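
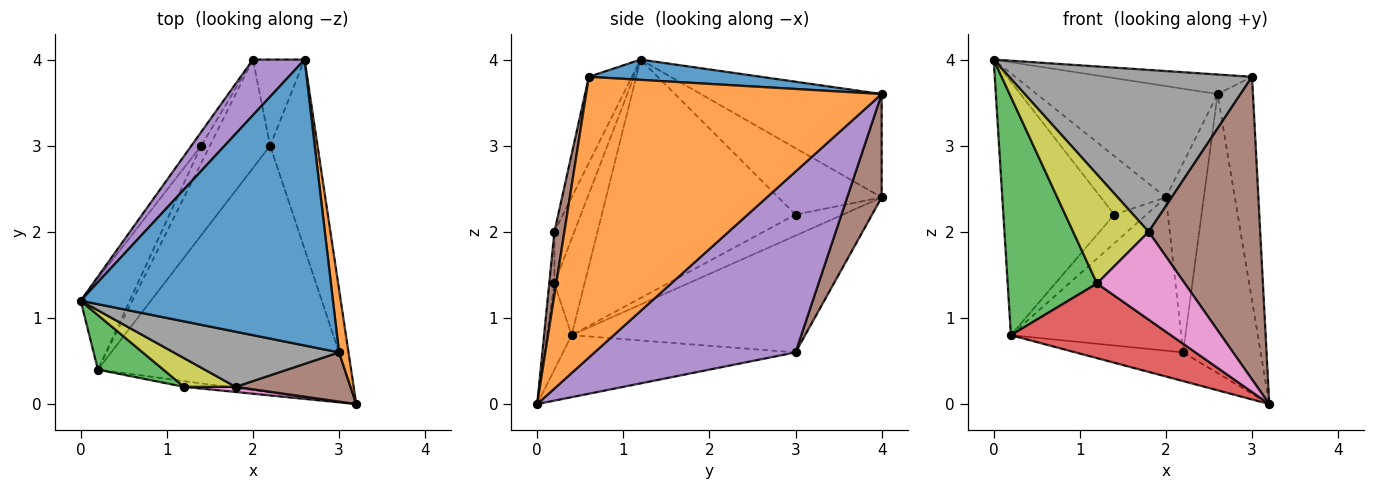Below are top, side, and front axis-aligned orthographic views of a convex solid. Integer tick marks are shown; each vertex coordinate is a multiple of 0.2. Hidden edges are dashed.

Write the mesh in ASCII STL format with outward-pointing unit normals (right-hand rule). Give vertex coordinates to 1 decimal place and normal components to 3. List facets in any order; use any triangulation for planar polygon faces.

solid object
 facet normal 0.080 0.068 0.994
  outer loop
   vertex 3.0 0.6 3.8
   vertex 2.6 4.0 3.6
   vertex 0.0 1.2 4.0
  endloop
 endfacet
 facet normal 0.992 0.119 0.033
  outer loop
   vertex 3.0 0.6 3.8
   vertex 3.2 0.0 0.0
   vertex 2.6 4.0 3.6
  endloop
 endfacet
 facet normal -0.312 -0.926 0.212
  outer loop
   vertex 1.2 0.2 1.4
   vertex 0.0 1.2 4.0
   vertex 0.2 0.4 0.8
  endloop
 endfacet
 facet normal -0.152 -0.986 -0.076
  outer loop
   vertex 1.2 0.2 1.4
   vertex 0.2 0.4 0.8
   vertex 3.2 0.0 0.0
  endloop
 endfacet
 facet normal -0.667 0.667 0.333
  outer loop
   vertex 2.0 4.0 2.4
   vertex 0.0 1.2 4.0
   vertex 2.6 4.0 3.6
  endloop
 endfacet
 facet normal 0.088 -0.983 0.160
  outer loop
   vertex 1.8 0.2 2.0
   vertex 3.2 0.0 0.0
   vertex 3.0 0.6 3.8
  endloop
 endfacet
 facet normal -0.059 -0.997 0.059
  outer loop
   vertex 1.8 0.2 2.0
   vertex 1.2 0.2 1.4
   vertex 3.2 0.0 0.0
  endloop
 endfacet
 facet normal -0.166 -0.934 0.318
  outer loop
   vertex 1.8 0.2 2.0
   vertex 3.0 0.6 3.8
   vertex 0.0 1.2 4.0
  endloop
 endfacet
 facet normal -0.247 -0.937 0.247
  outer loop
   vertex 1.8 0.2 2.0
   vertex 0.0 1.2 4.0
   vertex 1.2 0.2 1.4
  endloop
 endfacet
 facet normal -0.854 0.489 -0.176
  outer loop
   vertex 1.4 3.0 2.2
   vertex 0.2 0.4 0.8
   vertex 0.0 1.2 4.0
  endloop
 endfacet
 facet normal -0.840 0.529 -0.124
  outer loop
   vertex 1.4 3.0 2.2
   vertex 0.0 1.2 4.0
   vertex 2.0 4.0 2.4
  endloop
 endfacet
 facet normal -0.783 0.534 -0.320
  outer loop
   vertex 1.4 3.0 2.2
   vertex 2.0 4.0 2.4
   vertex 0.2 0.4 0.8
  endloop
 endfacet
 facet normal -0.242 0.112 -0.964
  outer loop
   vertex 2.2 3.0 0.6
   vertex 3.2 0.0 0.0
   vertex 0.2 0.4 0.8
  endloop
 endfacet
 facet normal -0.746 0.544 -0.385
  outer loop
   vertex 2.2 3.0 0.6
   vertex 0.2 0.4 0.8
   vertex 2.0 4.0 2.4
  endloop
 endfacet
 facet normal 0.906 0.350 -0.237
  outer loop
   vertex 2.2 3.0 0.6
   vertex 2.6 4.0 3.6
   vertex 3.2 0.0 0.0
  endloop
 endfacet
 facet normal 0.638 0.701 -0.319
  outer loop
   vertex 2.2 3.0 0.6
   vertex 2.0 4.0 2.4
   vertex 2.6 4.0 3.6
  endloop
 endfacet
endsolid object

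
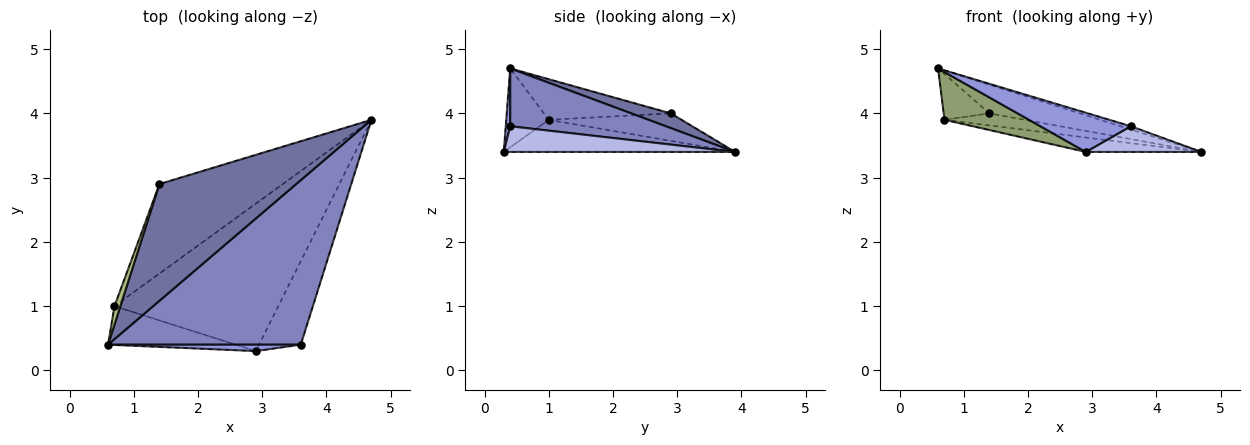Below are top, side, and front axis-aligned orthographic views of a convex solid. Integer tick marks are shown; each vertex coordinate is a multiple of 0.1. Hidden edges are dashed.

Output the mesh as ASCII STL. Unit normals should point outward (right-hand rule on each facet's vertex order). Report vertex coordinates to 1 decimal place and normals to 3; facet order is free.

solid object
 facet normal 0.104 0.237 0.966
  outer loop
   vertex 1.4 2.9 4.0
   vertex 0.6 0.4 4.7
   vertex 4.7 3.9 3.4
  endloop
 endfacet
 facet normal 0.287 0.019 0.958
  outer loop
   vertex 3.6 0.4 3.8
   vertex 4.7 3.9 3.4
   vertex 0.6 0.4 4.7
  endloop
 endfacet
 facet normal 0.048 -0.986 0.162
  outer loop
   vertex 3.6 0.4 3.8
   vertex 0.6 0.4 4.7
   vertex 2.9 0.3 3.4
  endloop
 endfacet
 facet normal 0.507 -0.253 -0.824
  outer loop
   vertex 3.6 0.4 3.8
   vertex 2.9 0.3 3.4
   vertex 4.7 3.9 3.4
  endloop
 endfacet
 facet normal -0.364 -0.723 -0.588
  outer loop
   vertex 0.7 1.0 3.9
   vertex 2.9 0.3 3.4
   vertex 0.6 0.4 4.7
  endloop
 endfacet
 facet normal -0.932 0.336 0.136
  outer loop
   vertex 0.7 1.0 3.9
   vertex 0.6 0.4 4.7
   vertex 1.4 2.9 4.0
  endloop
 endfacet
 facet normal -0.192 0.096 -0.977
  outer loop
   vertex 0.7 1.0 3.9
   vertex 4.7 3.9 3.4
   vertex 2.9 0.3 3.4
  endloop
 endfacet
 facet normal -0.215 0.130 -0.968
  outer loop
   vertex 0.7 1.0 3.9
   vertex 1.4 2.9 4.0
   vertex 4.7 3.9 3.4
  endloop
 endfacet
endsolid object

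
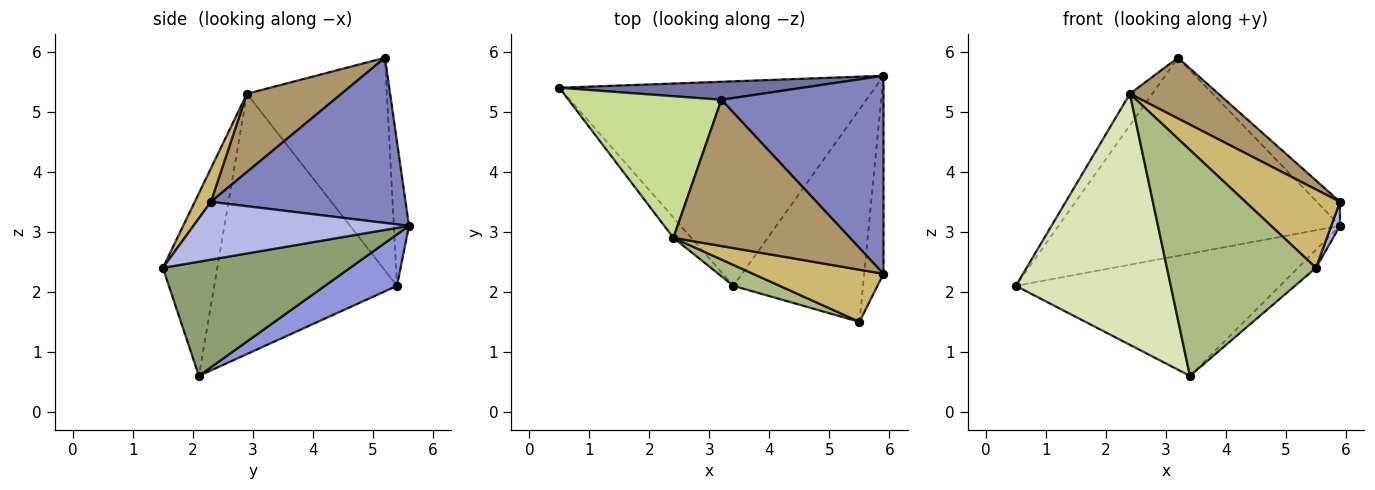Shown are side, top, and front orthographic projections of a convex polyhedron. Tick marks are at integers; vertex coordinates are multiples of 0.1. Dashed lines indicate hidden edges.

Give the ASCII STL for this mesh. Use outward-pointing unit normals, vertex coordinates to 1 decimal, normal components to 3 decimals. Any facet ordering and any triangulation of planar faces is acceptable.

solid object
 facet normal -0.054 0.994 0.090
  outer loop
   vertex 3.2 5.2 5.9
   vertex 5.9 5.6 3.1
   vertex 0.5 5.4 2.1
  endloop
 endfacet
 facet normal 0.711 0.085 0.698
  outer loop
   vertex 3.2 5.2 5.9
   vertex 5.9 2.3 3.5
   vertex 5.9 5.6 3.1
  endloop
 endfacet
 facet normal 0.139 0.508 -0.850
  outer loop
   vertex 3.4 2.1 0.6
   vertex 0.5 5.4 2.1
   vertex 5.9 5.6 3.1
  endloop
 endfacet
 facet normal 0.948 -0.038 -0.317
  outer loop
   vertex 5.5 1.5 2.4
   vertex 5.9 5.6 3.1
   vertex 5.9 2.3 3.5
  endloop
 endfacet
 facet normal 0.660 0.063 -0.749
  outer loop
   vertex 5.5 1.5 2.4
   vertex 3.4 2.1 0.6
   vertex 5.9 5.6 3.1
  endloop
 endfacet
 facet normal -0.342 -0.936 0.087
  outer loop
   vertex 2.4 2.9 5.3
   vertex 3.4 2.1 0.6
   vertex 5.5 1.5 2.4
  endloop
 endfacet
 facet normal -0.805 0.129 0.579
  outer loop
   vertex 2.4 2.9 5.3
   vertex 3.2 5.2 5.9
   vertex 0.5 5.4 2.1
  endloop
 endfacet
 facet normal -0.762 -0.646 -0.052
  outer loop
   vertex 2.4 2.9 5.3
   vertex 0.5 5.4 2.1
   vertex 3.4 2.1 0.6
  endloop
 endfacet
 facet normal 0.379 -0.355 0.855
  outer loop
   vertex 2.4 2.9 5.3
   vertex 5.9 2.3 3.5
   vertex 3.2 5.2 5.9
  endloop
 endfacet
 facet normal 0.141 -0.824 0.548
  outer loop
   vertex 2.4 2.9 5.3
   vertex 5.5 1.5 2.4
   vertex 5.9 2.3 3.5
  endloop
 endfacet
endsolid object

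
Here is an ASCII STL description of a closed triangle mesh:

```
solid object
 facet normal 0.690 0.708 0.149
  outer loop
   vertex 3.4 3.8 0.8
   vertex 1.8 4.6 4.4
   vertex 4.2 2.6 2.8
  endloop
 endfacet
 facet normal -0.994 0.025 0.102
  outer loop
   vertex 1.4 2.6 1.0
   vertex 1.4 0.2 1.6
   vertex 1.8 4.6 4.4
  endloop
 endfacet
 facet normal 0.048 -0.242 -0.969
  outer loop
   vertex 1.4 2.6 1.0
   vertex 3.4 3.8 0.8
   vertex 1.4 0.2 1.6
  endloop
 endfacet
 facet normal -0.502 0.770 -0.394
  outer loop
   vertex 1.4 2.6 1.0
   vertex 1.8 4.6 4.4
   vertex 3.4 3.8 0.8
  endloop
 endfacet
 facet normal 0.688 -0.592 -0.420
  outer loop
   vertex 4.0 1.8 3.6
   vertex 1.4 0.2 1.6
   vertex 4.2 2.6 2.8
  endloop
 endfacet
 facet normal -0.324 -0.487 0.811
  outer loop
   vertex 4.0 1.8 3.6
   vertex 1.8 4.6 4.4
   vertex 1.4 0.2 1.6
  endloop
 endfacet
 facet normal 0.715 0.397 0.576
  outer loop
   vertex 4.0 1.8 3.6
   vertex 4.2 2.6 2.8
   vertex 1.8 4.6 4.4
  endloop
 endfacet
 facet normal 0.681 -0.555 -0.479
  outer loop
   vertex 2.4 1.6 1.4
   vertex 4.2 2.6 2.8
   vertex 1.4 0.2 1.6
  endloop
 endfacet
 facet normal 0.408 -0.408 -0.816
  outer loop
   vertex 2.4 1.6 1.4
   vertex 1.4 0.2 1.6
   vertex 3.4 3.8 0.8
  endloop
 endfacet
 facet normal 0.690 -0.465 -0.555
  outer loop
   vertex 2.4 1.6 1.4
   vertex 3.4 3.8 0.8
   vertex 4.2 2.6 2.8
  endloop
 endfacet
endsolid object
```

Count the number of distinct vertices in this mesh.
7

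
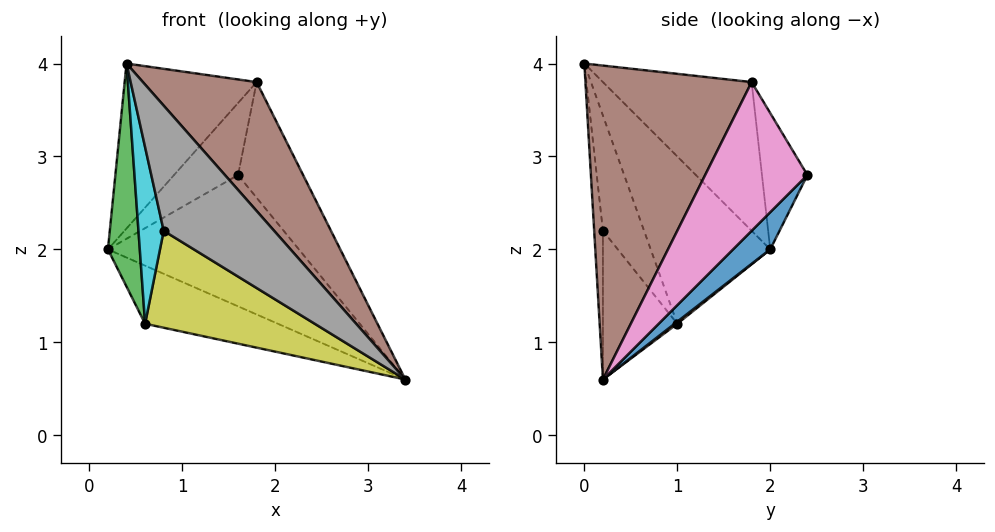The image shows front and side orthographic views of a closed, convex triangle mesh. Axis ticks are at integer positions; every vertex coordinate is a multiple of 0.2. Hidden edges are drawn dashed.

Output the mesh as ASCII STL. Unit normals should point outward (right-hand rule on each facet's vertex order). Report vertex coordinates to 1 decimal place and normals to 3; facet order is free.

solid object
 facet normal 0.147 0.757 -0.636
  outer loop
   vertex 1.6 2.4 2.8
   vertex 3.4 0.2 0.6
   vertex 0.2 2.0 2.0
  endloop
 endfacet
 facet normal 0.013 0.628 -0.778
  outer loop
   vertex 0.6 1.0 1.2
   vertex 0.2 2.0 2.0
   vertex 3.4 0.2 0.6
  endloop
 endfacet
 facet normal -0.954 -0.254 -0.159
  outer loop
   vertex 0.6 1.0 1.2
   vertex 0.4 0.0 4.0
   vertex 0.2 2.0 2.0
  endloop
 endfacet
 facet normal -0.602 0.534 0.594
  outer loop
   vertex 1.8 1.8 3.8
   vertex 0.2 2.0 2.0
   vertex 0.4 0.0 4.0
  endloop
 endfacet
 facet normal -0.495 0.698 0.518
  outer loop
   vertex 1.8 1.8 3.8
   vertex 1.6 2.4 2.8
   vertex 0.2 2.0 2.0
  endloop
 endfacet
 facet normal 0.678 -0.464 0.571
  outer loop
   vertex 1.8 1.8 3.8
   vertex 0.4 0.0 4.0
   vertex 3.4 0.2 0.6
  endloop
 endfacet
 facet normal 0.834 0.531 0.152
  outer loop
   vertex 1.8 1.8 3.8
   vertex 3.4 0.2 0.6
   vertex 1.6 2.4 2.8
  endloop
 endfacet
 facet normal -0.078 -0.989 -0.127
  outer loop
   vertex 0.8 0.2 2.2
   vertex 3.4 0.2 0.6
   vertex 0.4 0.0 4.0
  endloop
 endfacet
 facet normal -0.336 -0.767 -0.546
  outer loop
   vertex 0.8 0.2 2.2
   vertex 0.6 1.0 1.2
   vertex 3.4 0.2 0.6
  endloop
 endfacet
 facet normal -0.828 -0.507 -0.240
  outer loop
   vertex 0.8 0.2 2.2
   vertex 0.4 0.0 4.0
   vertex 0.6 1.0 1.2
  endloop
 endfacet
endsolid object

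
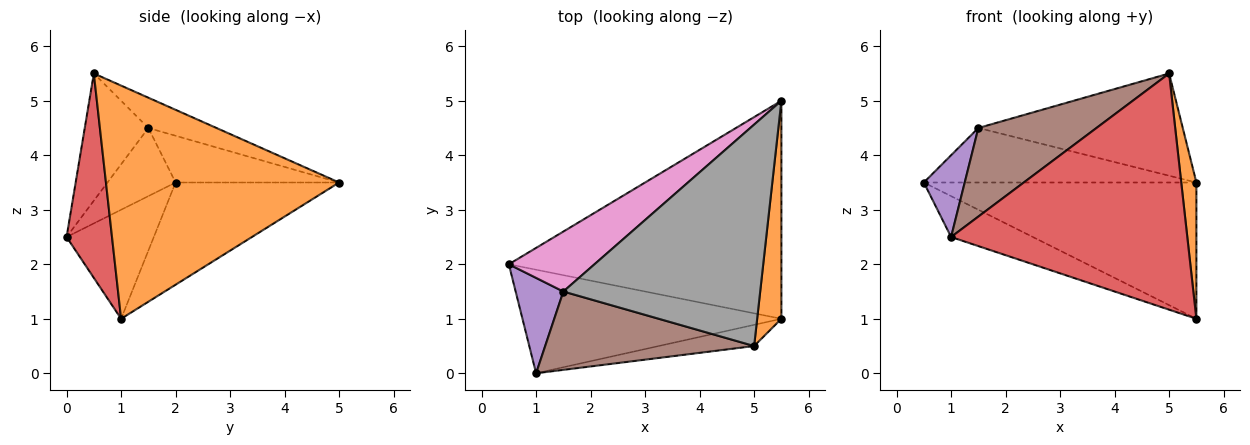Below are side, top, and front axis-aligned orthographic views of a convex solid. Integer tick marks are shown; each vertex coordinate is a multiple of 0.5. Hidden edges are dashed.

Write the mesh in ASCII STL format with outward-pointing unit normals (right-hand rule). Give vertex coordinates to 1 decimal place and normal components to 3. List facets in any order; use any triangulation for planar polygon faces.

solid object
 facet normal -0.303 0.505 -0.808
  outer loop
   vertex 5.5 5.0 3.5
   vertex 5.5 1.0 1.0
   vertex 0.5 2.0 3.5
  endloop
 endfacet
 facet normal 0.993 -0.064 0.103
  outer loop
   vertex 5.0 0.5 5.5
   vertex 5.5 1.0 1.0
   vertex 5.5 5.0 3.5
  endloop
 endfacet
 facet normal -0.365 0.342 -0.866
  outer loop
   vertex 1.0 0.0 2.5
   vertex 0.5 2.0 3.5
   vertex 5.5 1.0 1.0
  endloop
 endfacet
 facet normal 0.188 -0.978 -0.088
  outer loop
   vertex 1.0 0.0 2.5
   vertex 5.5 1.0 1.0
   vertex 5.0 0.5 5.5
  endloop
 endfacet
 facet normal -0.735 -0.441 0.515
  outer loop
   vertex 1.5 1.5 4.5
   vertex 0.5 2.0 3.5
   vertex 1.0 0.0 2.5
  endloop
 endfacet
 facet normal -0.374 -0.695 0.614
  outer loop
   vertex 1.5 1.5 4.5
   vertex 1.0 0.0 2.5
   vertex 5.0 0.5 5.5
  endloop
 endfacet
 facet normal -0.374 0.624 0.686
  outer loop
   vertex 1.5 1.5 4.5
   vertex 5.5 5.0 3.5
   vertex 0.5 2.0 3.5
  endloop
 endfacet
 facet normal -0.138 0.415 0.899
  outer loop
   vertex 1.5 1.5 4.5
   vertex 5.0 0.5 5.5
   vertex 5.5 5.0 3.5
  endloop
 endfacet
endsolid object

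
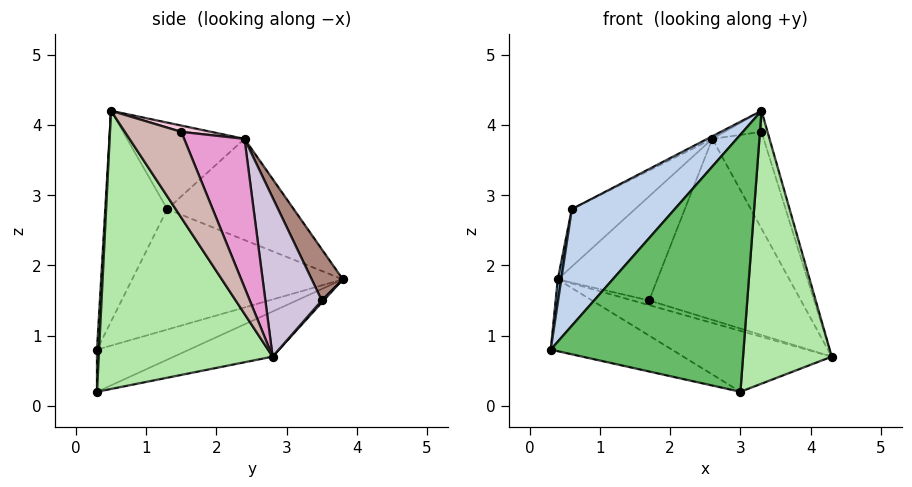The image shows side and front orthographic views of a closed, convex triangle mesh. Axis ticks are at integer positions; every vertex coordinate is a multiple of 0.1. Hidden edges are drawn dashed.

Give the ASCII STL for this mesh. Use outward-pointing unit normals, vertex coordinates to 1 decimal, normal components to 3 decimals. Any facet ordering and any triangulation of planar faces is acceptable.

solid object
 facet normal -0.988 -0.016 0.156
  outer loop
   vertex 0.6 1.3 2.8
   vertex 0.4 3.8 1.8
   vertex 0.3 0.3 0.8
  endloop
 endfacet
 facet normal -0.460 -0.764 0.451
  outer loop
   vertex 0.6 1.3 2.8
   vertex 0.3 0.3 0.8
   vertex 3.3 0.5 4.2
  endloop
 endfacet
 facet normal -0.209 0.274 -0.939
  outer loop
   vertex 3.0 0.3 0.2
   vertex 0.3 0.3 0.8
   vertex 0.4 3.8 1.8
  endloop
 endfacet
 facet normal -0.191 0.287 -0.939
  outer loop
   vertex 3.0 0.3 0.2
   vertex 0.4 3.8 1.8
   vertex 4.3 2.8 0.7
  endloop
 endfacet
 facet normal 0.011 -0.999 0.049
  outer loop
   vertex 3.0 0.3 0.2
   vertex 3.3 0.5 4.2
   vertex 0.3 0.3 0.8
  endloop
 endfacet
 facet normal 0.890 -0.454 -0.044
  outer loop
   vertex 3.0 0.3 0.2
   vertex 4.3 2.8 0.7
   vertex 3.3 0.5 4.2
  endloop
 endfacet
 facet normal -0.546 0.273 0.792
  outer loop
   vertex 2.6 2.4 3.8
   vertex 0.4 3.8 1.8
   vertex 0.6 1.3 2.8
  endloop
 endfacet
 facet normal -0.456 0.019 0.890
  outer loop
   vertex 2.6 2.4 3.8
   vertex 0.6 1.3 2.8
   vertex 3.3 0.5 4.2
  endloop
 endfacet
 facet normal 0.103 0.890 -0.445
  outer loop
   vertex 1.7 3.5 1.5
   vertex 4.3 2.8 0.7
   vertex 0.4 3.8 1.8
  endloop
 endfacet
 facet normal 0.333 0.895 0.298
  outer loop
   vertex 1.7 3.5 1.5
   vertex 2.6 2.4 3.8
   vertex 4.3 2.8 0.7
  endloop
 endfacet
 facet normal 0.283 0.904 0.322
  outer loop
   vertex 1.7 3.5 1.5
   vertex 0.4 3.8 1.8
   vertex 2.6 2.4 3.8
  endloop
 endfacet
 facet normal 0.937 0.100 0.334
  outer loop
   vertex 3.3 1.5 3.9
   vertex 3.3 0.5 4.2
   vertex 4.3 2.8 0.7
  endloop
 endfacet
 facet normal 0.681 0.579 0.448
  outer loop
   vertex 3.3 1.5 3.9
   vertex 4.3 2.8 0.7
   vertex 2.6 2.4 3.8
  endloop
 endfacet
 facet normal 0.227 0.280 0.933
  outer loop
   vertex 3.3 1.5 3.9
   vertex 2.6 2.4 3.8
   vertex 3.3 0.5 4.2
  endloop
 endfacet
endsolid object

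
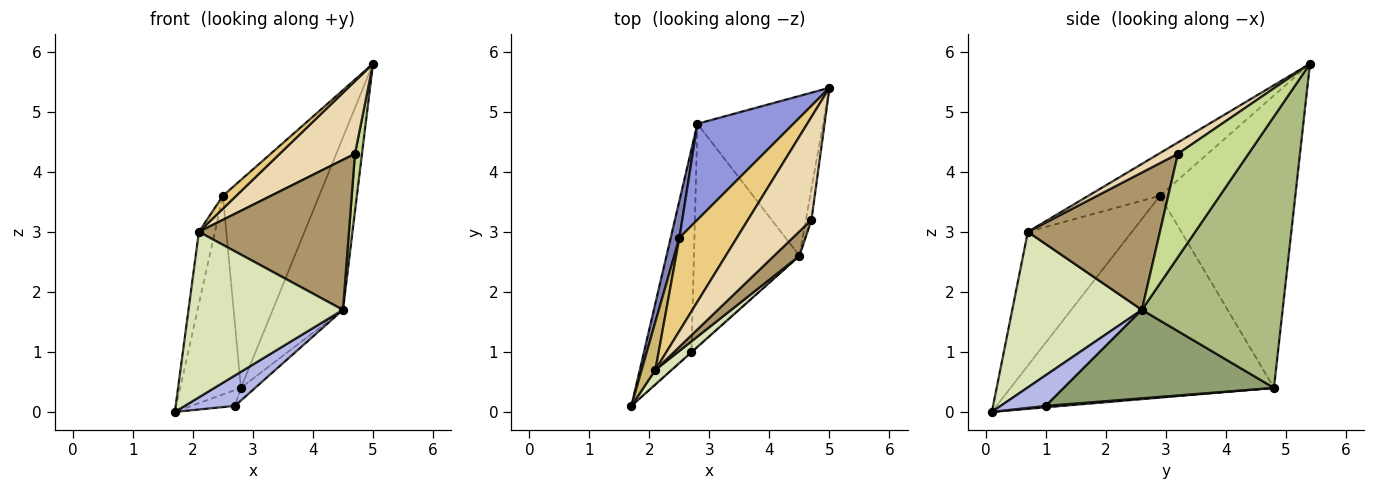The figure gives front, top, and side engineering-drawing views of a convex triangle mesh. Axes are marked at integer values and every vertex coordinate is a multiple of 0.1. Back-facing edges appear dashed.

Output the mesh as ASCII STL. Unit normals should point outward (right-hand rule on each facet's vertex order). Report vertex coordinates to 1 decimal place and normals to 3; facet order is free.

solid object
 facet normal 0.030 0.078 -0.997
  outer loop
   vertex 2.8 4.8 0.4
   vertex 2.7 1.0 0.1
   vertex 1.7 0.1 0.0
  endloop
 endfacet
 facet normal -0.974 0.224 0.042
  outer loop
   vertex 2.5 2.9 3.6
   vertex 2.8 4.8 0.4
   vertex 1.7 0.1 0.0
  endloop
 endfacet
 facet normal -0.787 0.560 0.259
  outer loop
   vertex 2.5 2.9 3.6
   vertex 5.0 5.4 5.8
   vertex 2.8 4.8 0.4
  endloop
 endfacet
 facet normal 0.670 -0.743 -0.010
  outer loop
   vertex 4.5 2.6 1.7
   vertex 1.7 0.1 0.0
   vertex 2.7 1.0 0.1
  endloop
 endfacet
 facet normal 0.642 0.044 -0.766
  outer loop
   vertex 4.5 2.6 1.7
   vertex 2.7 1.0 0.1
   vertex 2.8 4.8 0.4
  endloop
 endfacet
 facet normal 0.827 0.413 -0.383
  outer loop
   vertex 4.5 2.6 1.7
   vertex 2.8 4.8 0.4
   vertex 5.0 5.4 5.8
  endloop
 endfacet
 facet normal 0.994 -0.099 -0.054
  outer loop
   vertex 4.5 2.6 1.7
   vertex 5.0 5.4 5.8
   vertex 4.7 3.2 4.3
  endloop
 endfacet
 facet normal 0.641 -0.764 0.067
  outer loop
   vertex 2.1 0.7 3.0
   vertex 1.7 0.1 0.0
   vertex 4.5 2.6 1.7
  endloop
 endfacet
 facet normal 0.656 -0.745 0.122
  outer loop
   vertex 2.1 0.7 3.0
   vertex 4.5 2.6 1.7
   vertex 4.7 3.2 4.3
  endloop
 endfacet
 facet normal -0.983 0.151 0.101
  outer loop
   vertex 2.1 0.7 3.0
   vertex 2.5 2.9 3.6
   vertex 1.7 0.1 0.0
  endloop
 endfacet
 facet normal -0.592 -0.110 0.798
  outer loop
   vertex 2.1 0.7 3.0
   vertex 5.0 5.4 5.8
   vertex 2.5 2.9 3.6
  endloop
 endfacet
 facet normal 0.145 -0.571 0.808
  outer loop
   vertex 2.1 0.7 3.0
   vertex 4.7 3.2 4.3
   vertex 5.0 5.4 5.8
  endloop
 endfacet
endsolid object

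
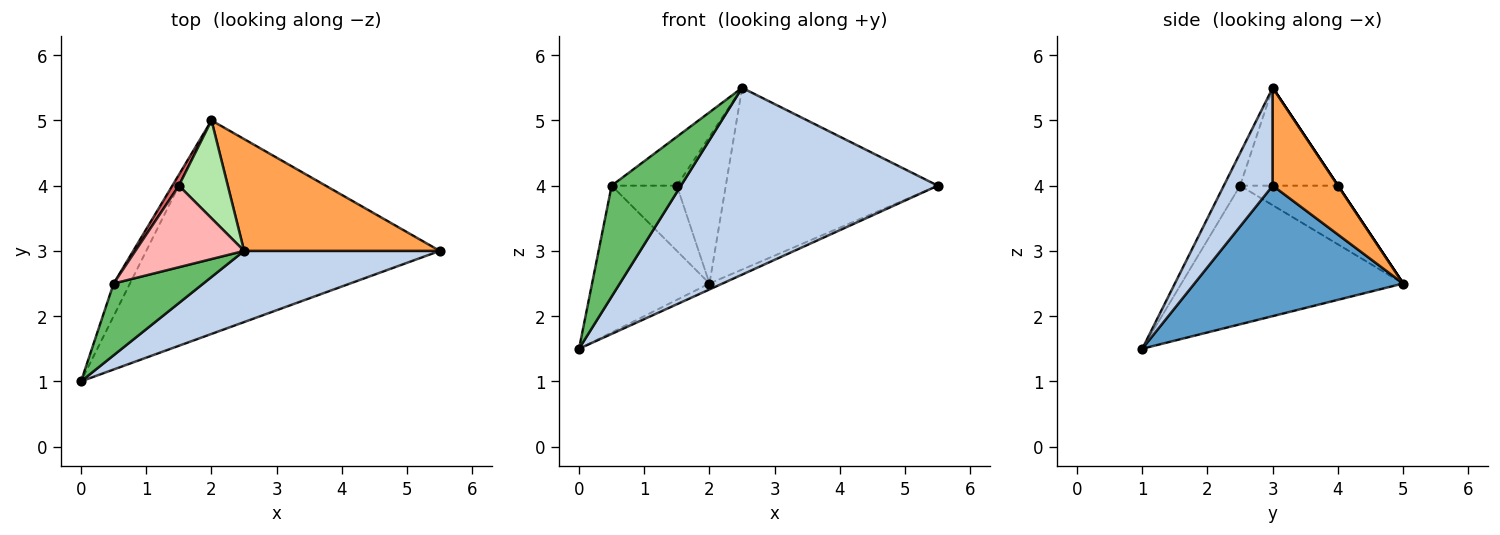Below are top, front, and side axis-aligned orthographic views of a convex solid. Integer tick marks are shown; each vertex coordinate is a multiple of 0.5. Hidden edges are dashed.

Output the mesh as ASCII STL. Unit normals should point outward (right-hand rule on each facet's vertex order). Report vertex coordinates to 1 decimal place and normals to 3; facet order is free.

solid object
 facet normal 0.406 0.025 -0.914
  outer loop
   vertex 2.0 5.0 2.5
   vertex 5.5 3.0 4.0
   vertex 0.0 1.0 1.5
  endloop
 endfacet
 facet normal 0.175 -0.920 0.350
  outer loop
   vertex 2.5 3.0 5.5
   vertex 0.0 1.0 1.5
   vertex 5.5 3.0 4.0
  endloop
 endfacet
 facet normal 0.253 0.824 0.507
  outer loop
   vertex 2.5 3.0 5.5
   vertex 5.5 3.0 4.0
   vertex 2.0 5.0 2.5
  endloop
 endfacet
 facet normal -0.879 0.465 -0.103
  outer loop
   vertex 0.5 2.5 4.0
   vertex 2.0 5.0 2.5
   vertex 0.0 1.0 1.5
  endloop
 endfacet
 facet normal -0.194 -0.824 0.533
  outer loop
   vertex 0.5 2.5 4.0
   vertex 0.0 1.0 1.5
   vertex 2.5 3.0 5.5
  endloop
 endfacet
 facet normal 0.000 0.832 0.555
  outer loop
   vertex 1.5 4.0 4.0
   vertex 2.5 3.0 5.5
   vertex 2.0 5.0 2.5
  endloop
 endfacet
 facet normal -0.829 0.552 0.092
  outer loop
   vertex 1.5 4.0 4.0
   vertex 2.0 5.0 2.5
   vertex 0.5 2.5 4.0
  endloop
 endfacet
 facet normal -0.611 0.407 0.679
  outer loop
   vertex 1.5 4.0 4.0
   vertex 0.5 2.5 4.0
   vertex 2.5 3.0 5.5
  endloop
 endfacet
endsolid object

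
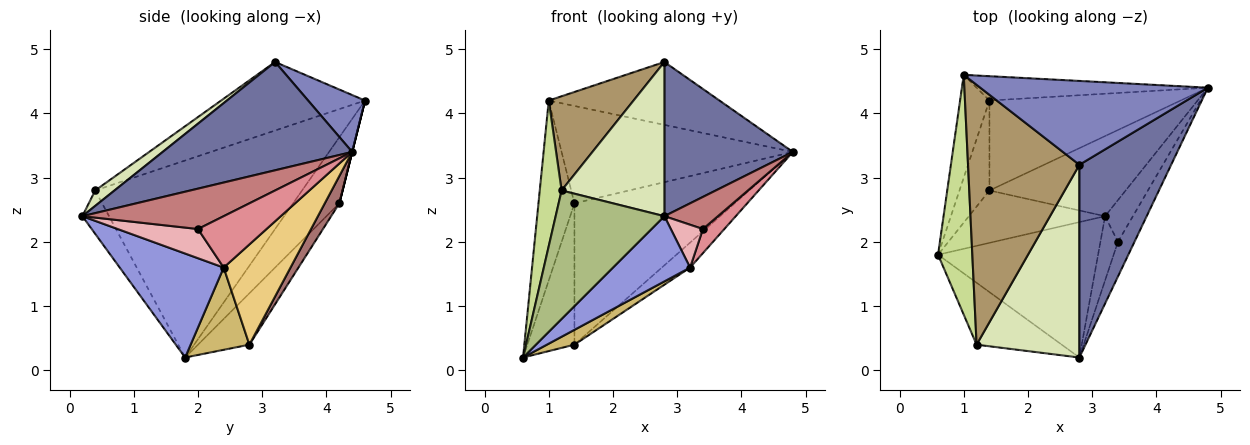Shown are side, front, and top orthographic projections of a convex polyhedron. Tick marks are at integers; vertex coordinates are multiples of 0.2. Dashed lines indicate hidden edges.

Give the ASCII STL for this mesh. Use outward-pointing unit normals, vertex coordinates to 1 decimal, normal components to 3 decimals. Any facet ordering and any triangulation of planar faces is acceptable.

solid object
 facet normal 0.678 -0.459 0.574
  outer loop
   vertex 2.8 3.2 4.8
   vertex 2.8 0.2 2.4
   vertex 4.8 4.4 3.4
  endloop
 endfacet
 facet normal 0.196 0.588 0.784
  outer loop
   vertex 2.8 3.2 4.8
   vertex 4.8 4.4 3.4
   vertex 1.0 4.6 4.2
  endloop
 endfacet
 facet normal 0.505 -0.375 -0.778
  outer loop
   vertex 3.2 2.4 1.6
   vertex 2.8 0.2 2.4
   vertex 0.6 1.8 0.2
  endloop
 endfacet
 facet normal -0.745 0.579 -0.331
  outer loop
   vertex 1.4 4.2 2.6
   vertex 0.6 1.8 0.2
   vertex 1.0 4.6 4.2
  endloop
 endfacet
 facet normal 0.000 0.970 -0.243
  outer loop
   vertex 1.4 4.2 2.6
   vertex 1.0 4.6 4.2
   vertex 4.8 4.4 3.4
  endloop
 endfacet
 facet normal -0.216 -0.880 -0.424
  outer loop
   vertex 1.2 0.4 2.8
   vertex 0.6 1.8 0.2
   vertex 2.8 0.2 2.4
  endloop
 endfacet
 facet normal -0.980 -0.103 0.170
  outer loop
   vertex 1.2 0.4 2.8
   vertex 1.0 4.6 4.2
   vertex 0.6 1.8 0.2
  endloop
 endfacet
 facet normal 0.116 -0.620 0.776
  outer loop
   vertex 1.2 0.4 2.8
   vertex 2.8 0.2 2.4
   vertex 2.8 3.2 4.8
  endloop
 endfacet
 facet normal -0.501 -0.295 0.814
  outer loop
   vertex 1.2 0.4 2.8
   vertex 2.8 3.2 4.8
   vertex 1.0 4.6 4.2
  endloop
 endfacet
 facet normal 0.502 -0.235 -0.832
  outer loop
   vertex 1.4 2.8 0.4
   vertex 3.2 2.4 1.6
   vertex 0.6 1.8 0.2
  endloop
 endfacet
 facet normal 0.575 0.243 -0.781
  outer loop
   vertex 1.4 2.8 0.4
   vertex 4.8 4.4 3.4
   vertex 3.2 2.4 1.6
  endloop
 endfacet
 facet normal -0.677 0.621 -0.395
  outer loop
   vertex 1.4 2.8 0.4
   vertex 0.6 1.8 0.2
   vertex 1.4 4.2 2.6
  endloop
 endfacet
 facet normal 0.076 0.841 -0.535
  outer loop
   vertex 1.4 2.8 0.4
   vertex 1.4 4.2 2.6
   vertex 4.8 4.4 3.4
  endloop
 endfacet
 facet normal 0.873 -0.331 -0.357
  outer loop
   vertex 3.4 2.0 2.2
   vertex 4.8 4.4 3.4
   vertex 2.8 0.2 2.4
  endloop
 endfacet
 facet normal 0.848 -0.265 -0.459
  outer loop
   vertex 3.4 2.0 2.2
   vertex 3.2 2.4 1.6
   vertex 4.8 4.4 3.4
  endloop
 endfacet
 facet normal 0.811 -0.324 -0.487
  outer loop
   vertex 3.4 2.0 2.2
   vertex 2.8 0.2 2.4
   vertex 3.2 2.4 1.6
  endloop
 endfacet
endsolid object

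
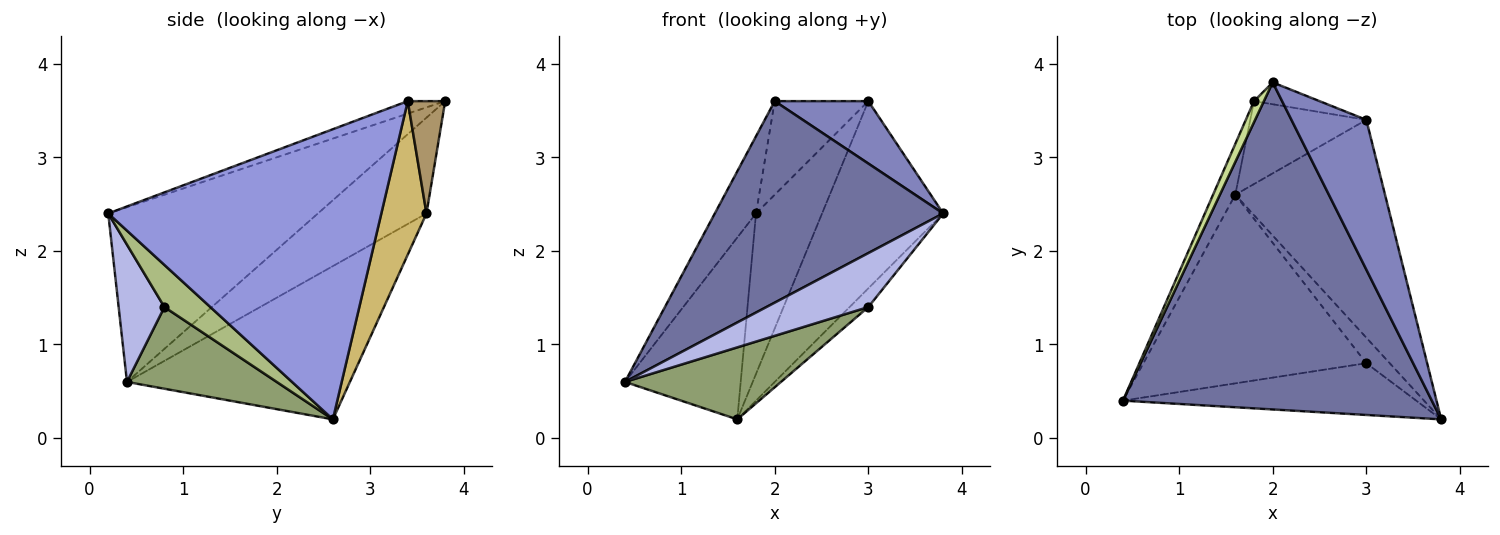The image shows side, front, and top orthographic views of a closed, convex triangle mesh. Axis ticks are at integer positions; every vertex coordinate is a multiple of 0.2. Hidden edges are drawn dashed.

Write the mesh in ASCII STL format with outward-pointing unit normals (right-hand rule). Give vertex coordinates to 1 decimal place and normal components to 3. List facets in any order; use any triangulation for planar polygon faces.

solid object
 facet normal -0.434 -0.473 0.767
  outer loop
   vertex 2.0 3.8 3.6
   vertex 0.4 0.4 0.6
   vertex 3.8 0.2 2.4
  endloop
 endfacet
 facet normal -0.152 -0.380 0.912
  outer loop
   vertex 3.0 3.4 3.6
   vertex 2.0 3.8 3.6
   vertex 3.8 0.2 2.4
  endloop
 endfacet
 facet normal 0.827 0.367 -0.427
  outer loop
   vertex 3.0 3.4 3.6
   vertex 3.8 0.2 2.4
   vertex 1.6 2.6 0.2
  endloop
 endfacet
 facet normal 0.308 -0.687 -0.659
  outer loop
   vertex 3.0 0.8 1.4
   vertex 3.8 0.2 2.4
   vertex 0.4 0.4 0.6
  endloop
 endfacet
 facet normal 0.324 -0.337 -0.884
  outer loop
   vertex 3.0 0.8 1.4
   vertex 0.4 0.4 0.6
   vertex 1.6 2.6 0.2
  endloop
 endfacet
 facet normal 0.823 0.335 -0.457
  outer loop
   vertex 3.0 0.8 1.4
   vertex 1.6 2.6 0.2
   vertex 3.8 0.2 2.4
  endloop
 endfacet
 facet normal -0.931 0.353 0.096
  outer loop
   vertex 1.8 3.6 2.4
   vertex 0.4 0.4 0.6
   vertex 2.0 3.8 3.6
  endloop
 endfacet
 facet normal -0.880 0.457 -0.128
  outer loop
   vertex 1.8 3.6 2.4
   vertex 1.6 2.6 0.2
   vertex 0.4 0.4 0.6
  endloop
 endfacet
 facet normal 0.363 0.907 -0.212
  outer loop
   vertex 1.8 3.6 2.4
   vertex 2.0 3.8 3.6
   vertex 3.0 3.4 3.6
  endloop
 endfacet
 facet normal 0.519 0.759 -0.392
  outer loop
   vertex 1.8 3.6 2.4
   vertex 3.0 3.4 3.6
   vertex 1.6 2.6 0.2
  endloop
 endfacet
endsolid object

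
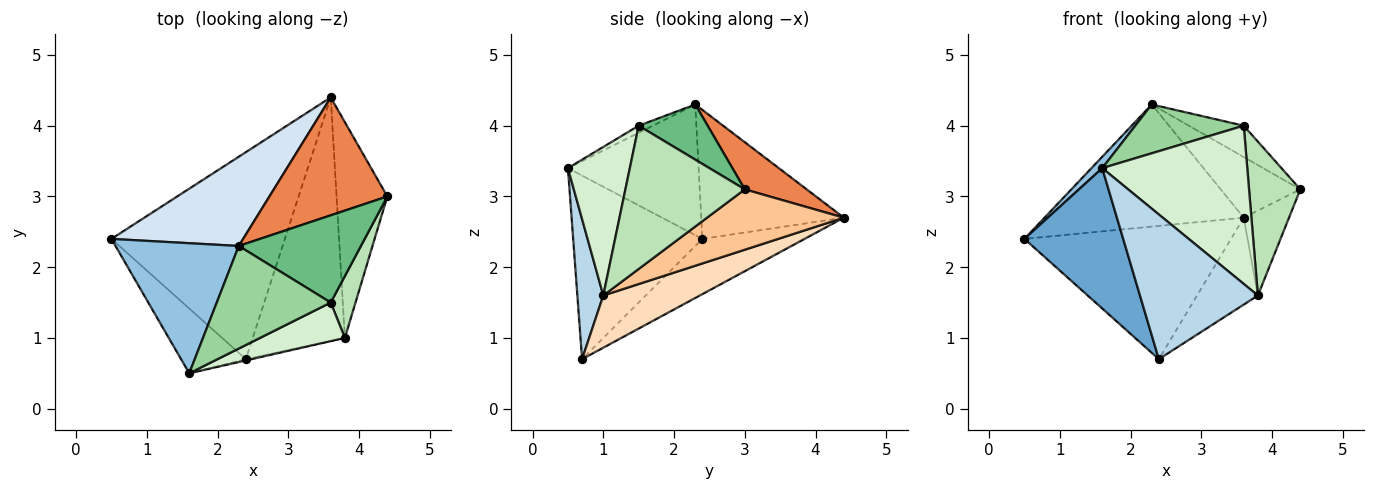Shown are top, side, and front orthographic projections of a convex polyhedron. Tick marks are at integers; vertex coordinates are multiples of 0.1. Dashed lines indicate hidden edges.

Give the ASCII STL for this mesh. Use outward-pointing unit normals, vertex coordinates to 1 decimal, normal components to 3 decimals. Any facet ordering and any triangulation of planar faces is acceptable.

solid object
 facet normal -0.765 -0.585 -0.270
  outer loop
   vertex 2.4 0.7 0.7
   vertex 1.6 0.5 3.4
   vertex 0.5 2.4 2.4
  endloop
 endfacet
 facet normal -0.726 -0.060 0.685
  outer loop
   vertex 2.3 2.3 4.3
   vertex 0.5 2.4 2.4
   vertex 1.6 0.5 3.4
  endloop
 endfacet
 facet normal 0.215 -0.977 -0.009
  outer loop
   vertex 3.8 1.0 1.6
   vertex 1.6 0.5 3.4
   vertex 2.4 0.7 0.7
  endloop
 endfacet
 facet normal -0.500 0.699 0.511
  outer loop
   vertex 3.6 4.4 2.7
   vertex 0.5 2.4 2.4
   vertex 2.3 2.3 4.3
  endloop
 endfacet
 facet normal 0.335 0.431 0.838
  outer loop
   vertex 3.6 4.4 2.7
   vertex 2.3 2.3 4.3
   vertex 4.4 3.0 3.1
  endloop
 endfacet
 facet normal -0.259 0.523 -0.812
  outer loop
   vertex 3.6 4.4 2.7
   vertex 2.4 0.7 0.7
   vertex 0.5 2.4 2.4
  endloop
 endfacet
 facet normal 0.742 0.246 -0.624
  outer loop
   vertex 3.6 4.4 2.7
   vertex 4.4 3.0 3.1
   vertex 3.8 1.0 1.6
  endloop
 endfacet
 facet normal 0.471 0.297 -0.831
  outer loop
   vertex 3.6 4.4 2.7
   vertex 3.8 1.0 1.6
   vertex 2.4 0.7 0.7
  endloop
 endfacet
 facet normal 0.391 0.311 0.866
  outer loop
   vertex 3.6 1.5 4.0
   vertex 4.4 3.0 3.1
   vertex 2.3 2.3 4.3
  endloop
 endfacet
 facet normal -0.056 -0.429 0.902
  outer loop
   vertex 3.6 1.5 4.0
   vertex 2.3 2.3 4.3
   vertex 1.6 0.5 3.4
  endloop
 endfacet
 facet normal 0.907 -0.390 0.157
  outer loop
   vertex 3.6 1.5 4.0
   vertex 3.8 1.0 1.6
   vertex 4.4 3.0 3.1
  endloop
 endfacet
 facet normal 0.383 -0.897 0.219
  outer loop
   vertex 3.6 1.5 4.0
   vertex 1.6 0.5 3.4
   vertex 3.8 1.0 1.6
  endloop
 endfacet
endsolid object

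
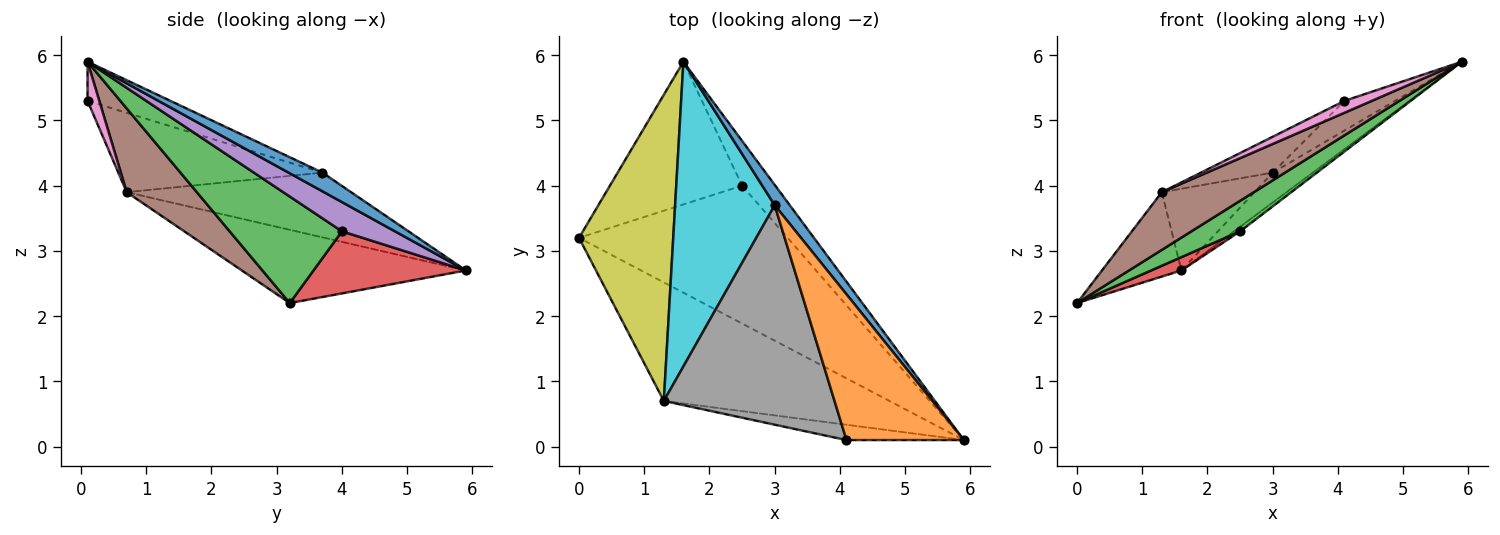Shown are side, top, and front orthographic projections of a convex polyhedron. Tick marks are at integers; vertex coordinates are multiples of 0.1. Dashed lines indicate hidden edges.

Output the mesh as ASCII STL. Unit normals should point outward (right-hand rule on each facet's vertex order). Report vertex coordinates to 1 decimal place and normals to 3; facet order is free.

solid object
 facet normal 0.572 0.678 0.461
  outer loop
   vertex 3.0 3.7 4.2
   vertex 5.9 0.1 5.9
   vertex 1.6 5.9 2.7
  endloop
 endfacet
 facet normal -0.310 0.190 0.931
  outer loop
   vertex 3.0 3.7 4.2
   vertex 4.1 0.1 5.3
   vertex 5.9 0.1 5.9
  endloop
 endfacet
 facet normal 0.446 -0.193 -0.874
  outer loop
   vertex 2.5 4.0 3.3
   vertex 5.9 0.1 5.9
   vertex 0.0 3.2 2.2
  endloop
 endfacet
 facet normal 0.424 -0.084 -0.902
  outer loop
   vertex 2.5 4.0 3.3
   vertex 0.0 3.2 2.2
   vertex 1.6 5.9 2.7
  endloop
 endfacet
 facet normal 0.659 0.076 -0.748
  outer loop
   vertex 2.5 4.0 3.3
   vertex 1.6 5.9 2.7
   vertex 5.9 0.1 5.9
  endloop
 endfacet
 facet normal 0.317 -0.415 -0.853
  outer loop
   vertex 1.3 0.7 3.9
   vertex 0.0 3.2 2.2
   vertex 5.9 0.1 5.9
  endloop
 endfacet
 facet normal 0.254 -0.594 -0.763
  outer loop
   vertex 1.3 0.7 3.9
   vertex 5.9 0.1 5.9
   vertex 4.1 0.1 5.3
  endloop
 endfacet
 facet normal -0.417 0.147 0.897
  outer loop
   vertex 1.3 0.7 3.9
   vertex 4.1 0.1 5.3
   vertex 3.0 3.7 4.2
  endloop
 endfacet
 facet normal -0.600 0.213 0.771
  outer loop
   vertex 1.3 0.7 3.9
   vertex 1.6 5.9 2.7
   vertex 0.0 3.2 2.2
  endloop
 endfacet
 facet normal -0.532 0.219 0.818
  outer loop
   vertex 1.3 0.7 3.9
   vertex 3.0 3.7 4.2
   vertex 1.6 5.9 2.7
  endloop
 endfacet
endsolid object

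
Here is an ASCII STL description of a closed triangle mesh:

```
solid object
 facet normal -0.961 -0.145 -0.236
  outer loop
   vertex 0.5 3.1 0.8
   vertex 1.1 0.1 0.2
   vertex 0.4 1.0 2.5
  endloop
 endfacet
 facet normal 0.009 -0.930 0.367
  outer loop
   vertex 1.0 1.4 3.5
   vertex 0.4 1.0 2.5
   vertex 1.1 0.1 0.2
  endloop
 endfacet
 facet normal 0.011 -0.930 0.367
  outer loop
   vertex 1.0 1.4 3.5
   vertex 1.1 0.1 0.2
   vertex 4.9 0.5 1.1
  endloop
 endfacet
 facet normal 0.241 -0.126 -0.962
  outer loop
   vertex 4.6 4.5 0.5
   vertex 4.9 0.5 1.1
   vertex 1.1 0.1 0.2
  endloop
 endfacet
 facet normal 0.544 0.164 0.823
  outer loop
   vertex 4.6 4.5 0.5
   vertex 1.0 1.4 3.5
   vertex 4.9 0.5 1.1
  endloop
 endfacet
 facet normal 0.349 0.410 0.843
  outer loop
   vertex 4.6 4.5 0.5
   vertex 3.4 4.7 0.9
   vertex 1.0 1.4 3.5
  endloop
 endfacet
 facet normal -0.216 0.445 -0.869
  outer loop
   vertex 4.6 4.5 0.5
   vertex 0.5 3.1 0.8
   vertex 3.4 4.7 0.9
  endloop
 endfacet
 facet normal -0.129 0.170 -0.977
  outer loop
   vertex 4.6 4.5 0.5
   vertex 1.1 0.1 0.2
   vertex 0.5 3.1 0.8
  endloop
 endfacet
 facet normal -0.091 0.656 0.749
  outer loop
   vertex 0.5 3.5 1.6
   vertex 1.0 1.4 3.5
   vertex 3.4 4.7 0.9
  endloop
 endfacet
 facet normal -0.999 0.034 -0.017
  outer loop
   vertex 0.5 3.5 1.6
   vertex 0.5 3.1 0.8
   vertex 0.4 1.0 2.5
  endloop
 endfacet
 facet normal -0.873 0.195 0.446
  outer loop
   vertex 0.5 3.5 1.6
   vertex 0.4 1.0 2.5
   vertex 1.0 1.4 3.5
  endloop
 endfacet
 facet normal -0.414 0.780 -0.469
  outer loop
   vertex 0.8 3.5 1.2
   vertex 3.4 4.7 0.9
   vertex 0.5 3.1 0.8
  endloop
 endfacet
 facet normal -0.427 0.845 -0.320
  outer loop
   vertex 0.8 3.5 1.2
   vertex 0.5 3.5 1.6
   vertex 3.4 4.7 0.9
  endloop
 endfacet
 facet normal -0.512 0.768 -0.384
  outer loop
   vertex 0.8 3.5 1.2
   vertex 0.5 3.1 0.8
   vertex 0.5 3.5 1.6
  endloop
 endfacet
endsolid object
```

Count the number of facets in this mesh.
14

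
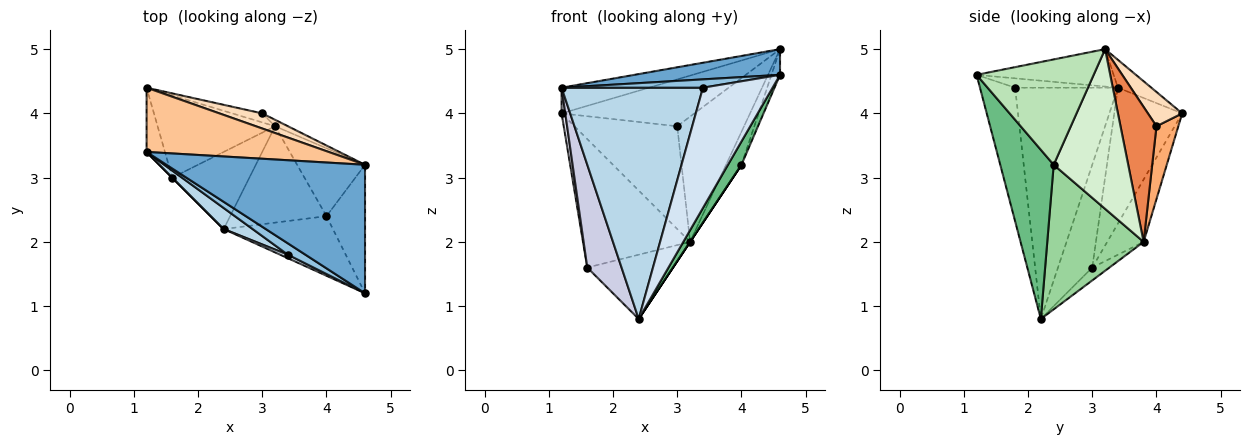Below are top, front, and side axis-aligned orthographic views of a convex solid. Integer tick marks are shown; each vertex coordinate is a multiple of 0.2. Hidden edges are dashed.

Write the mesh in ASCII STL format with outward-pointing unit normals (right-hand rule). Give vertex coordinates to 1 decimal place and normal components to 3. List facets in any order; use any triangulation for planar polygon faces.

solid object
 facet normal -0.182 -0.193 0.964
  outer loop
   vertex 4.6 3.2 5.0
   vertex 1.2 3.4 4.4
   vertex 4.6 1.2 4.6
  endloop
 endfacet
 facet normal -0.395 -0.543 0.741
  outer loop
   vertex 3.4 1.8 4.4
   vertex 4.6 1.2 4.6
   vertex 1.2 3.4 4.4
  endloop
 endfacet
 facet normal -0.587 -0.807 0.073
  outer loop
   vertex 3.4 1.8 4.4
   vertex 1.2 3.4 4.4
   vertex 2.4 2.2 0.8
  endloop
 endfacet
 facet normal -0.451 -0.892 0.026
  outer loop
   vertex 3.4 1.8 4.4
   vertex 2.4 2.2 0.8
   vertex 4.6 1.2 4.6
  endloop
 endfacet
 facet normal 0.474 0.880 -0.045
  outer loop
   vertex 3.0 4.0 3.8
   vertex 4.6 3.2 5.0
   vertex 3.2 3.8 2.0
  endloop
 endfacet
 facet normal 0.207 0.975 -0.085
  outer loop
   vertex 1.2 4.4 4.0
   vertex 3.0 4.0 3.8
   vertex 3.2 3.8 2.0
  endloop
 endfacet
 facet normal -0.141 0.368 0.919
  outer loop
   vertex 1.2 4.4 4.0
   vertex 1.2 3.4 4.4
   vertex 4.6 3.2 5.0
  endloop
 endfacet
 facet normal 0.239 0.924 0.298
  outer loop
   vertex 1.2 4.4 4.0
   vertex 4.6 3.2 5.0
   vertex 3.0 4.0 3.8
  endloop
 endfacet
 facet normal 0.822 -0.208 -0.531
  outer loop
   vertex 4.0 2.4 3.2
   vertex 4.6 1.2 4.6
   vertex 2.4 2.2 0.8
  endloop
 endfacet
 facet normal 0.832 0.000 -0.555
  outer loop
   vertex 4.0 2.4 3.2
   vertex 2.4 2.2 0.8
   vertex 3.2 3.8 2.0
  endloop
 endfacet
 facet normal 0.937 0.069 -0.343
  outer loop
   vertex 4.0 2.4 3.2
   vertex 4.6 3.2 5.0
   vertex 4.6 1.2 4.6
  endloop
 endfacet
 facet normal 0.904 0.187 -0.384
  outer loop
   vertex 4.0 2.4 3.2
   vertex 3.2 3.8 2.0
   vertex 4.6 3.2 5.0
  endloop
 endfacet
 facet normal -0.127 0.635 -0.762
  outer loop
   vertex 1.6 3.0 1.6
   vertex 3.2 3.8 2.0
   vertex 2.4 2.2 0.8
  endloop
 endfacet
 facet normal -0.275 0.810 -0.518
  outer loop
   vertex 1.6 3.0 1.6
   vertex 1.2 4.4 4.0
   vertex 3.2 3.8 2.0
  endloop
 endfacet
 facet normal -0.707 -0.707 0.000
  outer loop
   vertex 1.6 3.0 1.6
   vertex 2.4 2.2 0.8
   vertex 1.2 3.4 4.4
  endloop
 endfacet
 facet normal -0.990 -0.053 -0.134
  outer loop
   vertex 1.6 3.0 1.6
   vertex 1.2 3.4 4.4
   vertex 1.2 4.4 4.0
  endloop
 endfacet
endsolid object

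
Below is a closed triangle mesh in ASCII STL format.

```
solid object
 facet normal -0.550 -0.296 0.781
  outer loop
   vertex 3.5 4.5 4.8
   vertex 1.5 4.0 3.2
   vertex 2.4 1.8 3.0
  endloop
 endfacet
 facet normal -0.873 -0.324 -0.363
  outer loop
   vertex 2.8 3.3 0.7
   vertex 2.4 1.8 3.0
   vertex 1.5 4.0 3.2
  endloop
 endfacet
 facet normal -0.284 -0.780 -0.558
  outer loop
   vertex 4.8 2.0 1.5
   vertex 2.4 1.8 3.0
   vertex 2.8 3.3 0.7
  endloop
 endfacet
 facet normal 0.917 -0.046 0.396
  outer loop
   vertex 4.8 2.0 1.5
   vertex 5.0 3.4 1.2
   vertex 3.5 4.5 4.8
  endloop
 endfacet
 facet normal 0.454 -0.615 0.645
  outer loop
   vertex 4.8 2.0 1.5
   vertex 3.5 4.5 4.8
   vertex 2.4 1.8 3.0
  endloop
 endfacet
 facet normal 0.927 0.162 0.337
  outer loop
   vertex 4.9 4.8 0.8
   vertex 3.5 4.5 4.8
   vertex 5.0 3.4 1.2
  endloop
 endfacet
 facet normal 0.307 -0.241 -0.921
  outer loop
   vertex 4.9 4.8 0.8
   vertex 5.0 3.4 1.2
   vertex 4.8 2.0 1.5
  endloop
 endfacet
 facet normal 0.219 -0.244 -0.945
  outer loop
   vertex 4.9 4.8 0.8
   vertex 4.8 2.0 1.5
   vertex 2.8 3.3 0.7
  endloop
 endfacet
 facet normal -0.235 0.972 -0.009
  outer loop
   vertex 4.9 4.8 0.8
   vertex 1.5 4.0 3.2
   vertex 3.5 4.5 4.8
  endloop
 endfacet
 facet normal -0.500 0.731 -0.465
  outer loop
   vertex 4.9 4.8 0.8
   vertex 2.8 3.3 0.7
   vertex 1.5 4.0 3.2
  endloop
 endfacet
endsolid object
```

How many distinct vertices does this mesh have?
7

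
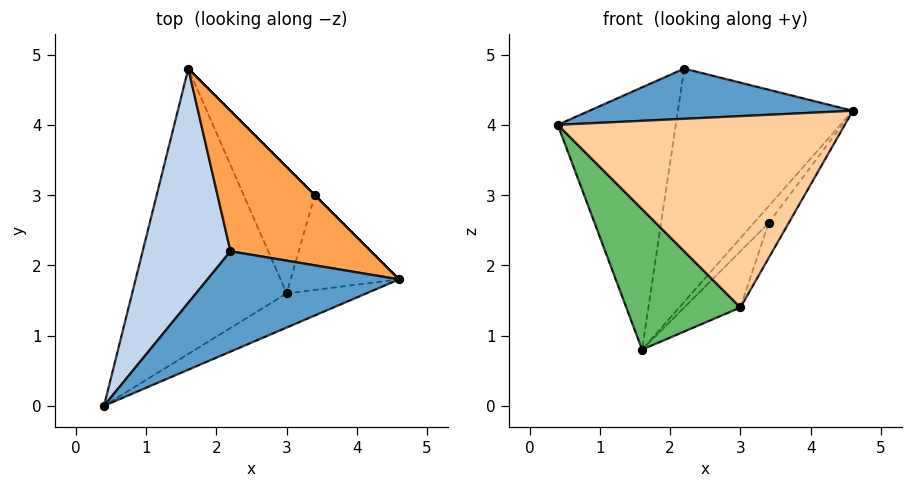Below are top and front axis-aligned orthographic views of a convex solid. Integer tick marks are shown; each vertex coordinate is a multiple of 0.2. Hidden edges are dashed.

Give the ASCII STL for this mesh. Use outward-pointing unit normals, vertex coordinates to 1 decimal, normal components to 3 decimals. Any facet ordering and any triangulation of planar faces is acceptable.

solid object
 facet normal 0.147 -0.442 0.885
  outer loop
   vertex 2.2 2.2 4.8
   vertex 0.4 0.0 4.0
   vertex 4.6 1.8 4.2
  endloop
 endfacet
 facet normal -0.770 0.476 0.425
  outer loop
   vertex 2.2 2.2 4.8
   vertex 1.6 4.8 0.8
   vertex 0.4 0.0 4.0
  endloop
 endfacet
 facet normal 0.262 0.827 0.498
  outer loop
   vertex 2.2 2.2 4.8
   vertex 4.6 1.8 4.2
   vertex 1.6 4.8 0.8
  endloop
 endfacet
 facet normal 0.395 -0.904 -0.161
  outer loop
   vertex 3.0 1.6 1.4
   vertex 4.6 1.8 4.2
   vertex 0.4 0.0 4.0
  endloop
 endfacet
 facet normal -0.530 -0.375 -0.761
  outer loop
   vertex 3.0 1.6 1.4
   vertex 0.4 0.0 4.0
   vertex 1.6 4.8 0.8
  endloop
 endfacet
 facet normal 0.707 0.707 0.000
  outer loop
   vertex 3.4 3.0 2.6
   vertex 1.6 4.8 0.8
   vertex 4.6 1.8 4.2
  endloop
 endfacet
 facet normal 0.848 0.184 -0.498
  outer loop
   vertex 3.4 3.0 2.6
   vertex 4.6 1.8 4.2
   vertex 3.0 1.6 1.4
  endloop
 endfacet
 facet normal 0.797 0.245 -0.552
  outer loop
   vertex 3.4 3.0 2.6
   vertex 3.0 1.6 1.4
   vertex 1.6 4.8 0.8
  endloop
 endfacet
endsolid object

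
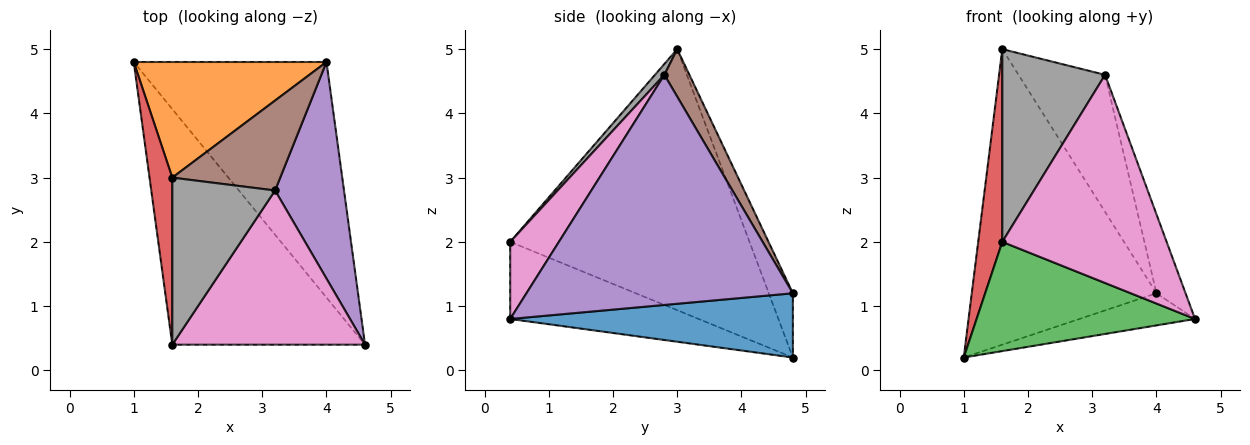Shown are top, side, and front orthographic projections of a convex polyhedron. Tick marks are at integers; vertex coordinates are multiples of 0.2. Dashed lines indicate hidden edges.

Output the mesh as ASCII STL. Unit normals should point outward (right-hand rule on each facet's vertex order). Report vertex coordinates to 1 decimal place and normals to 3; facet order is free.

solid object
 facet normal 0.314 0.128 -0.941
  outer loop
   vertex 4.0 4.8 1.2
   vertex 4.6 0.4 0.8
   vertex 1.0 4.8 0.2
  endloop
 endfacet
 facet normal -0.121 0.924 0.362
  outer loop
   vertex 1.6 3.0 5.0
   vertex 4.0 4.8 1.2
   vertex 1.0 4.8 0.2
  endloop
 endfacet
 facet normal -0.341 -0.395 -0.853
  outer loop
   vertex 1.6 0.4 2.0
   vertex 1.0 4.8 0.2
   vertex 4.6 0.4 0.8
  endloop
 endfacet
 facet normal -0.991 -0.100 0.086
  outer loop
   vertex 1.6 0.4 2.0
   vertex 1.6 3.0 5.0
   vertex 1.0 4.8 0.2
  endloop
 endfacet
 facet normal 0.953 0.104 0.285
  outer loop
   vertex 3.2 2.8 4.6
   vertex 4.6 0.4 0.8
   vertex 4.0 4.8 1.2
  endloop
 endfacet
 facet normal 0.235 0.813 0.533
  outer loop
   vertex 3.2 2.8 4.6
   vertex 4.0 4.8 1.2
   vertex 1.6 3.0 5.0
  endloop
 endfacet
 facet normal 0.232 -0.782 0.579
  outer loop
   vertex 3.2 2.8 4.6
   vertex 1.6 0.4 2.0
   vertex 4.6 0.4 0.8
  endloop
 endfacet
 facet normal 0.069 -0.754 0.653
  outer loop
   vertex 3.2 2.8 4.6
   vertex 1.6 3.0 5.0
   vertex 1.6 0.4 2.0
  endloop
 endfacet
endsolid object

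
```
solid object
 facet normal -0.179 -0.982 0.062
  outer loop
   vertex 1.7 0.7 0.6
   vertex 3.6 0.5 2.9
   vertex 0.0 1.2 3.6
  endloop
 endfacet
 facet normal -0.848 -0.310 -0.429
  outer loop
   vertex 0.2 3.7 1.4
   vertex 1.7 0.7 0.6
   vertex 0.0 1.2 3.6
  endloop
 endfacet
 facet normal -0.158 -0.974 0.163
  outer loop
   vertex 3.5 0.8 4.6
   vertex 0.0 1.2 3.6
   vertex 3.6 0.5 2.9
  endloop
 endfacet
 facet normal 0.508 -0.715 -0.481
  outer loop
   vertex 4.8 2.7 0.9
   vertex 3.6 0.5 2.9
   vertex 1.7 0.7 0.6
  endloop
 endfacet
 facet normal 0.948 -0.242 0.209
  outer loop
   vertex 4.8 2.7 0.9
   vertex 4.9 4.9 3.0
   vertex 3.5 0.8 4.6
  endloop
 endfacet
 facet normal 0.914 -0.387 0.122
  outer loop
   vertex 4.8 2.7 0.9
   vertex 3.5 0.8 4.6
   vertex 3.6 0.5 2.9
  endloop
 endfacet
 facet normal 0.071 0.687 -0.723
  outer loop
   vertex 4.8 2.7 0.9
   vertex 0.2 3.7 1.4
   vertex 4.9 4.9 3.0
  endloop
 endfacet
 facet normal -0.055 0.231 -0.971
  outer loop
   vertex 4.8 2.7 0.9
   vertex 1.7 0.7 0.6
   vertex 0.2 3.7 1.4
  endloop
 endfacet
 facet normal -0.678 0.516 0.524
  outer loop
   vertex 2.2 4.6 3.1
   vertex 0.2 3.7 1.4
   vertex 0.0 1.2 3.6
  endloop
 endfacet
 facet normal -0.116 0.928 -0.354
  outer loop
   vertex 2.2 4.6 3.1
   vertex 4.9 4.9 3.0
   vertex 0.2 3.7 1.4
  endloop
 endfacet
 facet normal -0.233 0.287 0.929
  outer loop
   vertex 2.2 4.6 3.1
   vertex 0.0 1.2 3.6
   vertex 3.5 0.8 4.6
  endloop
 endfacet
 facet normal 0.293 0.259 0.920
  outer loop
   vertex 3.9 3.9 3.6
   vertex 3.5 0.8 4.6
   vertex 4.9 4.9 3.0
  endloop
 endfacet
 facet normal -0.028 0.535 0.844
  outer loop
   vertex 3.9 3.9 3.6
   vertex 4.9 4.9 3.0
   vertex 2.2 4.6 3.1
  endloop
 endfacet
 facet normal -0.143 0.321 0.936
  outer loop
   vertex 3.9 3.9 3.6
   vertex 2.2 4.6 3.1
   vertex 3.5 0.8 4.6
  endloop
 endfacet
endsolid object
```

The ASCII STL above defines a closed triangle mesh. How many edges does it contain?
21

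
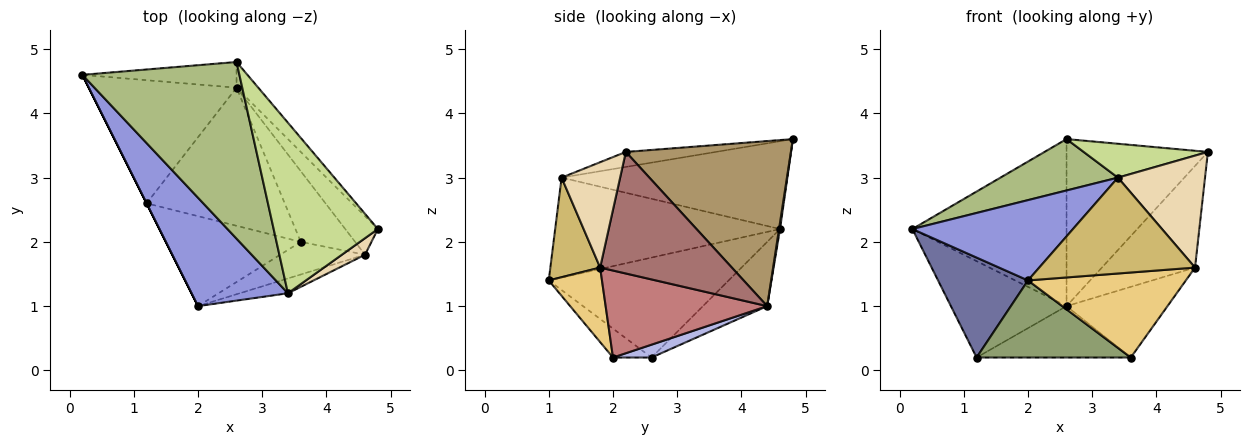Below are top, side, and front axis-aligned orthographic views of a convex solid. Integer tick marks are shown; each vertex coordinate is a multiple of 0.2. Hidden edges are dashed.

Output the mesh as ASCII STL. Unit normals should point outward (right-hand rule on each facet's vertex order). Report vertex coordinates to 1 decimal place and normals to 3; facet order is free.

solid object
 facet normal -0.894 -0.447 0.000
  outer loop
   vertex 1.2 2.6 0.2
   vertex 2.0 1.0 1.4
   vertex 0.2 4.6 2.2
  endloop
 endfacet
 facet normal -0.324 0.583 -0.745
  outer loop
   vertex 2.6 4.4 1.0
   vertex 1.2 2.6 0.2
   vertex 0.2 4.6 2.2
  endloop
 endfacet
 facet normal -0.640 -0.457 0.617
  outer loop
   vertex 3.4 1.2 3.0
   vertex 0.2 4.6 2.2
   vertex 2.0 1.0 1.4
  endloop
 endfacet
 facet normal 0.087 0.347 -0.934
  outer loop
   vertex 3.6 2.0 0.2
   vertex 1.2 2.6 0.2
   vertex 2.6 4.4 1.0
  endloop
 endfacet
 facet normal -0.161 -0.642 -0.749
  outer loop
   vertex 3.6 2.0 0.2
   vertex 2.0 1.0 1.4
   vertex 1.2 2.6 0.2
  endloop
 endfacet
 facet normal -0.473 -0.246 0.846
  outer loop
   vertex 2.6 4.8 3.6
   vertex 0.2 4.6 2.2
   vertex 3.4 1.2 3.0
  endloop
 endfacet
 facet normal -0.140 -0.193 0.971
  outer loop
   vertex 2.6 4.8 3.6
   vertex 3.4 1.2 3.0
   vertex 4.8 2.2 3.4
  endloop
 endfacet
 facet normal 0.006 0.988 -0.152
  outer loop
   vertex 2.6 4.8 3.6
   vertex 2.6 4.4 1.0
   vertex 0.2 4.6 2.2
  endloop
 endfacet
 facet normal 0.756 0.647 -0.100
  outer loop
   vertex 2.6 4.8 3.6
   vertex 4.8 2.2 3.4
   vertex 2.6 4.4 1.0
  endloop
 endfacet
 facet normal 0.301 -0.942 -0.146
  outer loop
   vertex 4.6 1.8 1.6
   vertex 3.4 1.2 3.0
   vertex 2.0 1.0 1.4
  endloop
 endfacet
 facet normal 0.300 -0.891 -0.342
  outer loop
   vertex 4.6 1.8 1.6
   vertex 2.0 1.0 1.4
   vertex 3.6 2.0 0.2
  endloop
 endfacet
 facet normal 0.554 -0.824 0.122
  outer loop
   vertex 4.6 1.8 1.6
   vertex 4.8 2.2 3.4
   vertex 3.4 1.2 3.0
  endloop
 endfacet
 facet normal 0.798 0.564 -0.214
  outer loop
   vertex 4.6 1.8 1.6
   vertex 2.6 4.4 1.0
   vertex 4.8 2.2 3.4
  endloop
 endfacet
 facet normal 0.749 0.468 -0.468
  outer loop
   vertex 4.6 1.8 1.6
   vertex 3.6 2.0 0.2
   vertex 2.6 4.4 1.0
  endloop
 endfacet
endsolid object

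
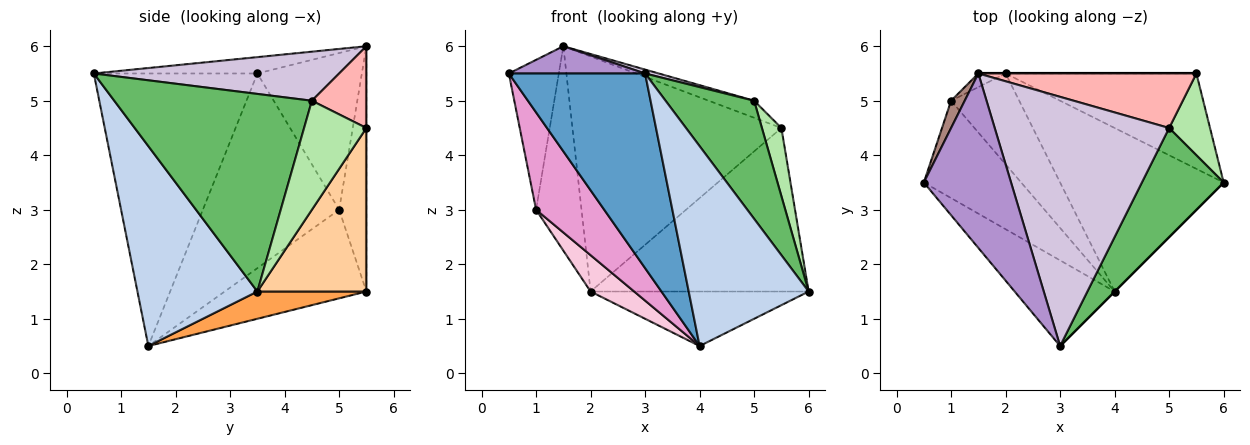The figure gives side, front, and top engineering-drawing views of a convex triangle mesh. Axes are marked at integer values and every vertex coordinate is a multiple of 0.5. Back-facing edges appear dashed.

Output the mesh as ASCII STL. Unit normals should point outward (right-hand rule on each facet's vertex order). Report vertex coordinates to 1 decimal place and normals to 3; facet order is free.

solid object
 facet normal -0.739 -0.616 -0.271
  outer loop
   vertex 4.0 1.5 0.5
   vertex 3.0 0.5 5.5
   vertex 0.5 3.5 5.5
  endloop
 endfacet
 facet normal 0.707 -0.707 0.000
  outer loop
   vertex 4.0 1.5 0.5
   vertex 6.0 3.5 1.5
   vertex 3.0 0.5 5.5
  endloop
 endfacet
 facet normal 0.156 0.312 -0.937
  outer loop
   vertex 2.0 5.5 1.5
   vertex 6.0 3.5 1.5
   vertex 4.0 1.5 0.5
  endloop
 endfacet
 facet normal 0.396 0.793 -0.463
  outer loop
   vertex 5.5 5.5 4.5
   vertex 6.0 3.5 1.5
   vertex 2.0 5.5 1.5
  endloop
 endfacet
 facet normal 0.854 -0.383 0.353
  outer loop
   vertex 5.0 4.5 5.0
   vertex 3.0 0.5 5.5
   vertex 6.0 3.5 1.5
  endloop
 endfacet
 facet normal 0.899 -0.281 0.337
  outer loop
   vertex 5.0 4.5 5.0
   vertex 6.0 3.5 1.5
   vertex 5.5 5.5 4.5
  endloop
 endfacet
 facet normal 0.000 1.000 0.000
  outer loop
   vertex 1.5 5.5 6.0
   vertex 5.5 5.5 4.5
   vertex 2.0 5.5 1.5
  endloop
 endfacet
 facet normal 0.337 0.281 0.899
  outer loop
   vertex 1.5 5.5 6.0
   vertex 5.0 4.5 5.0
   vertex 5.5 5.5 4.5
  endloop
 endfacet
 facet normal -0.182 -0.152 0.971
  outer loop
   vertex 1.5 5.5 6.0
   vertex 0.5 3.5 5.5
   vertex 3.0 0.5 5.5
  endloop
 endfacet
 facet normal 0.271 -0.015 0.963
  outer loop
   vertex 1.5 5.5 6.0
   vertex 3.0 0.5 5.5
   vertex 5.0 4.5 5.0
  endloop
 endfacet
 facet normal -0.899 0.430 0.078
  outer loop
   vertex 1.0 5.0 3.0
   vertex 0.5 3.5 5.5
   vertex 1.5 5.5 6.0
  endloop
 endfacet
 facet normal -0.514 0.856 -0.057
  outer loop
   vertex 1.0 5.0 3.0
   vertex 1.5 5.5 6.0
   vertex 2.0 5.5 1.5
  endloop
 endfacet
 facet normal -0.816 -0.408 -0.408
  outer loop
   vertex 1.0 5.0 3.0
   vertex 4.0 1.5 0.5
   vertex 0.5 3.5 5.5
  endloop
 endfacet
 facet normal -0.770 -0.237 -0.592
  outer loop
   vertex 1.0 5.0 3.0
   vertex 2.0 5.5 1.5
   vertex 4.0 1.5 0.5
  endloop
 endfacet
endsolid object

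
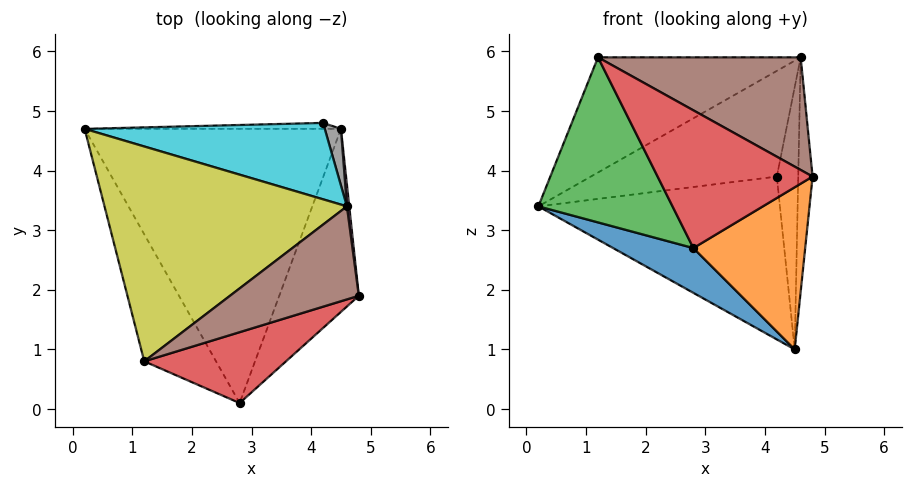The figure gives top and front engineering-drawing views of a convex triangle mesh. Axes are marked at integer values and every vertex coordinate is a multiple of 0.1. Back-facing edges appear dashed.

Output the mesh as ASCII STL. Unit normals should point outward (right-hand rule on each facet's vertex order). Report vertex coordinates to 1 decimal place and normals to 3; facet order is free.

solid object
 facet normal -0.482 -0.141 -0.864
  outer loop
   vertex 4.5 4.7 1.0
   vertex 2.8 0.1 2.7
   vertex 0.2 4.7 3.4
  endloop
 endfacet
 facet normal 0.723 -0.458 -0.517
  outer loop
   vertex 4.5 4.7 1.0
   vertex 4.8 1.9 3.9
   vertex 2.8 0.1 2.7
  endloop
 endfacet
 facet normal -0.843 -0.426 -0.328
  outer loop
   vertex 1.2 0.8 5.9
   vertex 0.2 4.7 3.4
   vertex 2.8 0.1 2.7
  endloop
 endfacet
 facet normal 0.465 -0.787 0.405
  outer loop
   vertex 1.2 0.8 5.9
   vertex 2.8 0.1 2.7
   vertex 4.8 1.9 3.9
  endloop
 endfacet
 facet normal -0.020 0.999 -0.037
  outer loop
   vertex 4.2 4.8 3.9
   vertex 4.5 4.7 1.0
   vertex 0.2 4.7 3.4
  endloop
 endfacet
 facet normal 0.508 -0.664 0.549
  outer loop
   vertex 4.6 3.4 5.9
   vertex 1.2 0.8 5.9
   vertex 4.8 1.9 3.9
  endloop
 endfacet
 facet normal 0.993 0.118 0.011
  outer loop
   vertex 4.6 3.4 5.9
   vertex 4.8 1.9 3.9
   vertex 4.5 4.7 1.0
  endloop
 endfacet
 facet normal 0.921 0.381 0.082
  outer loop
   vertex 4.6 3.4 5.9
   vertex 4.5 4.7 1.0
   vertex 4.2 4.8 3.9
  endloop
 endfacet
 facet normal -0.340 0.444 0.829
  outer loop
   vertex 4.6 3.4 5.9
   vertex 0.2 4.7 3.4
   vertex 1.2 0.8 5.9
  endloop
 endfacet
 facet normal -0.093 0.807 0.583
  outer loop
   vertex 4.6 3.4 5.9
   vertex 4.2 4.8 3.9
   vertex 0.2 4.7 3.4
  endloop
 endfacet
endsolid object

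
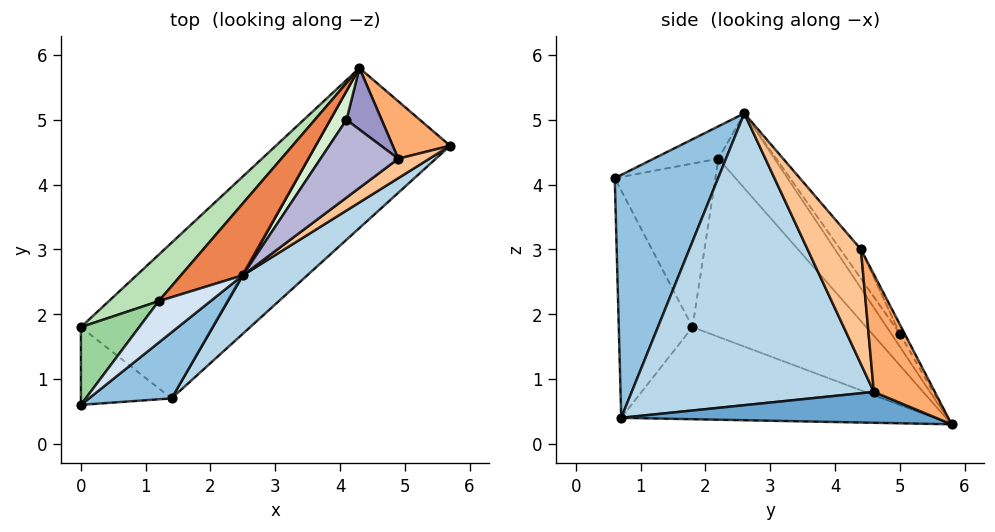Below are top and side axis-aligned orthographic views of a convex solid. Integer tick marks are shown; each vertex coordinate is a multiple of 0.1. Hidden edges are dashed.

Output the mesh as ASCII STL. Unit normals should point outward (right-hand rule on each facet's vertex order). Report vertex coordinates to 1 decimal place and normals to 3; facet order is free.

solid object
 facet normal 0.221 -0.144 -0.965
  outer loop
   vertex 1.4 0.7 0.4
   vertex 4.3 5.8 0.3
   vertex 5.7 4.6 0.8
  endloop
 endfacet
 facet normal 0.565 -0.802 0.192
  outer loop
   vertex 1.4 0.7 0.4
   vertex 2.5 2.6 5.1
   vertex 0.0 0.6 4.1
  endloop
 endfacet
 facet normal 0.657 -0.740 0.145
  outer loop
   vertex 1.4 0.7 0.4
   vertex 5.7 4.6 0.8
   vertex 2.5 2.6 5.1
  endloop
 endfacet
 facet normal -0.516 0.232 0.825
  outer loop
   vertex 1.2 2.2 4.4
   vertex 0.0 0.6 4.1
   vertex 2.5 2.6 5.1
  endloop
 endfacet
 facet normal -0.450 0.812 0.372
  outer loop
   vertex 1.2 2.2 4.4
   vertex 2.5 2.6 5.1
   vertex 4.3 5.8 0.3
  endloop
 endfacet
 facet normal 0.567 0.776 0.277
  outer loop
   vertex 4.9 4.4 3.0
   vertex 5.7 4.6 0.8
   vertex 4.3 5.8 0.3
  endloop
 endfacet
 facet normal 0.689 -0.700 0.187
  outer loop
   vertex 4.9 4.4 3.0
   vertex 2.5 2.6 5.1
   vertex 5.7 4.6 0.8
  endloop
 endfacet
 facet normal -0.757 -0.579 -0.302
  outer loop
   vertex 0.0 1.8 1.8
   vertex 1.4 0.7 0.4
   vertex 0.0 0.6 4.1
  endloop
 endfacet
 facet normal -0.549 0.297 -0.782
  outer loop
   vertex 0.0 1.8 1.8
   vertex 4.3 5.8 0.3
   vertex 1.4 0.7 0.4
  endloop
 endfacet
 facet normal -0.792 0.541 0.282
  outer loop
   vertex 0.0 1.8 1.8
   vertex 0.0 0.6 4.1
   vertex 1.2 2.2 4.4
  endloop
 endfacet
 facet normal -0.636 0.751 0.178
  outer loop
   vertex 0.0 1.8 1.8
   vertex 1.2 2.2 4.4
   vertex 4.3 5.8 0.3
  endloop
 endfacet
 facet normal -0.343 0.836 0.429
  outer loop
   vertex 4.1 5.0 1.7
   vertex 4.3 5.8 0.3
   vertex 2.5 2.6 5.1
  endloop
 endfacet
 facet normal -0.126 0.869 0.479
  outer loop
   vertex 4.1 5.0 1.7
   vertex 4.9 4.4 3.0
   vertex 4.3 5.8 0.3
  endloop
 endfacet
 facet normal -0.189 0.842 0.505
  outer loop
   vertex 4.1 5.0 1.7
   vertex 2.5 2.6 5.1
   vertex 4.9 4.4 3.0
  endloop
 endfacet
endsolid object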